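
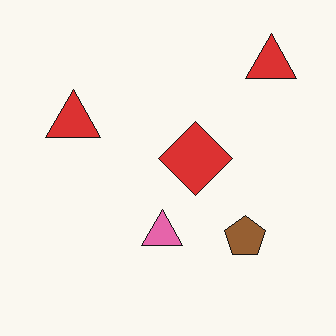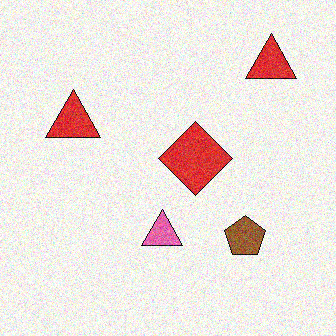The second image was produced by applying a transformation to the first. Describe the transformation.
Degraded with visible gaussian noise.

Random speckle covers the whole image, including the flat background.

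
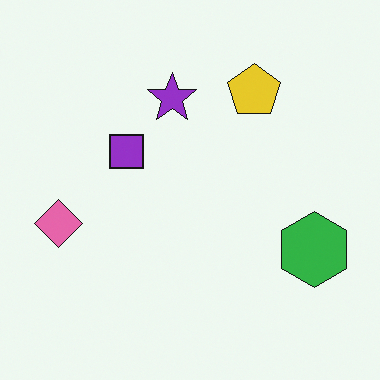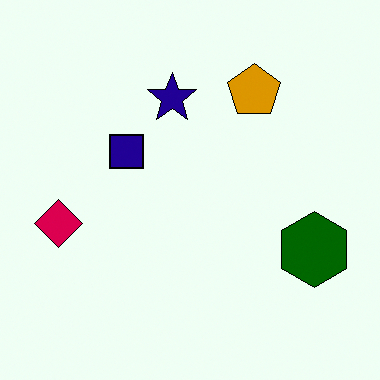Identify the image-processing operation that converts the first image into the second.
This is the original image boosted in contrast.

Tones are pushed away from mid-grey across the whole image — a global contrast change.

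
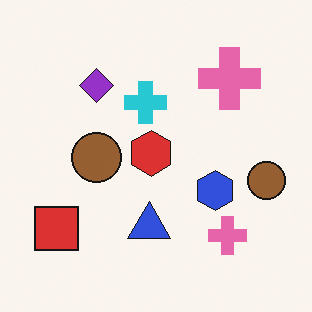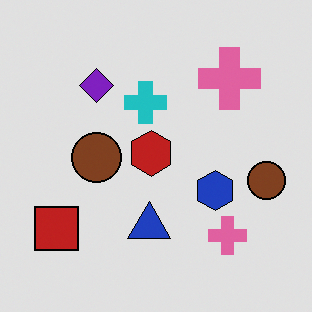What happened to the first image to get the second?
The transformation is: posterized to a reduced palette.

Each flat color has snapped to a coarser quantized level — most visibly, the near-white background has dropped to a flat grey.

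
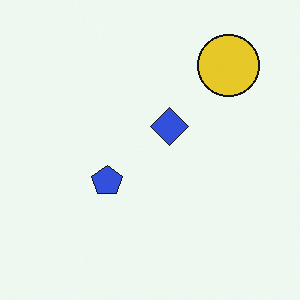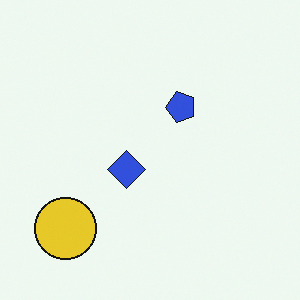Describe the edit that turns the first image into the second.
It was transposed (reflected across the top-left ↔ bottom-right diagonal).

Shapes have swapped their row and column positions — what was in the top-right is now in the bottom-left — a diagonal reflection.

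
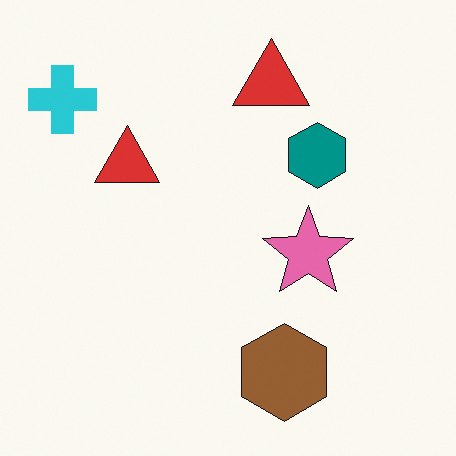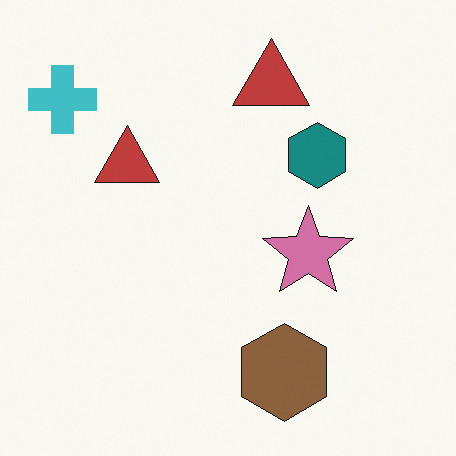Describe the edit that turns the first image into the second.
The image was slightly desaturated.

All colors are more muted and greyish — a global saturation change.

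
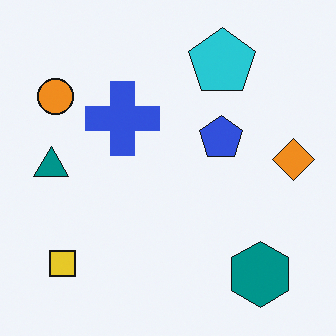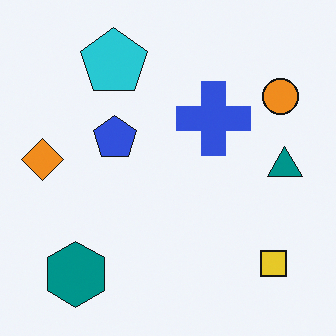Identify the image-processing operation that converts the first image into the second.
The transformation is: flipped horizontally (left ↔ right).

The orange diamond is in the right of the first image and the left of the second — shapes on opposite sides of the vertical midline have swapped in a mirror flip.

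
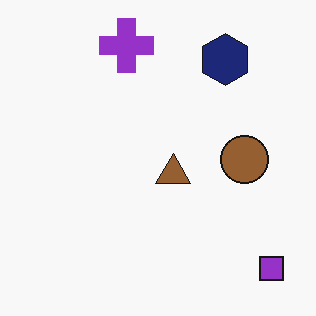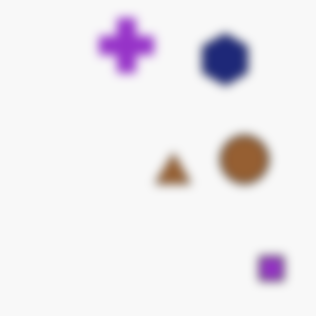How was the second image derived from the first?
Strongly gaussian-blurred.

Shape edges and outlines are uniformly softened across the whole image.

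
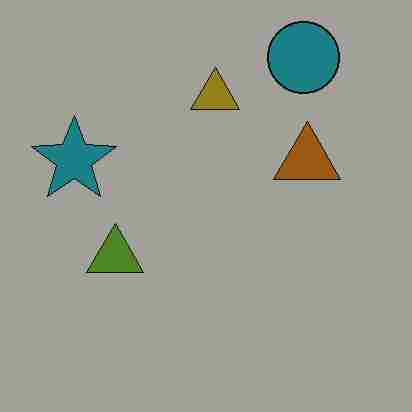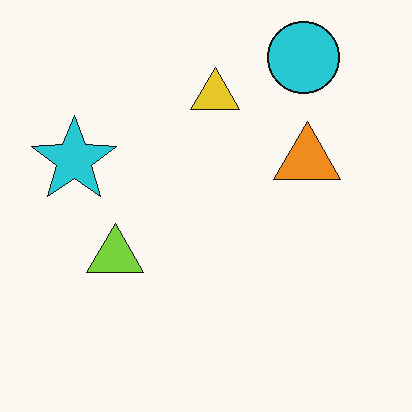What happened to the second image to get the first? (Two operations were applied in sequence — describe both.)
The first image is the second noticeably darkened, then degraded with heavy JPEG compression.

Every pixel — background and shapes alike — is uniformly darkened. Blocky 8×8 compression artifacts appear around shape edges and the flat background shows ringing — characteristic JPEG degradation.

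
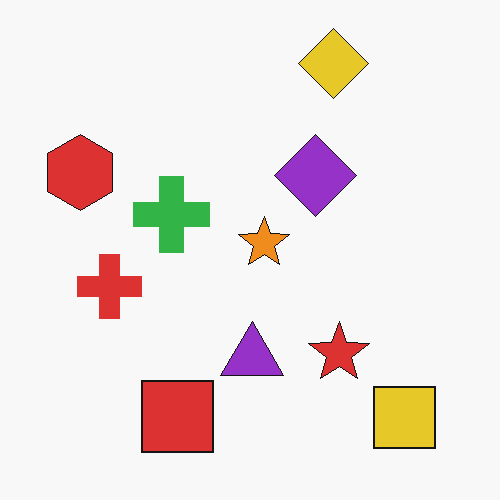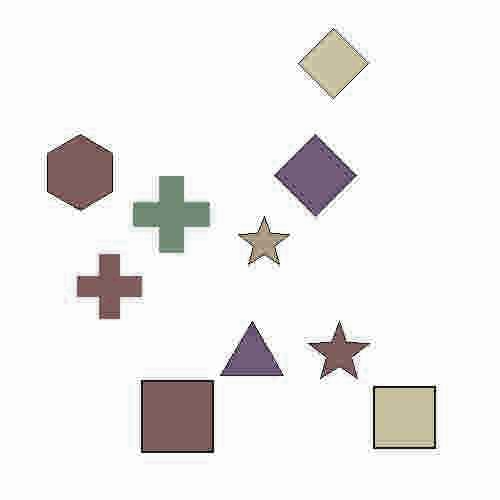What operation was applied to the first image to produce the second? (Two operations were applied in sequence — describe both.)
It was heavily JPEG-compressed with obvious blocking artifacts, then heavily desaturated.

Blocky 8×8 compression artifacts appear around shape edges and the flat background shows ringing — characteristic JPEG degradation. All colors are more muted and greyish — a global saturation change.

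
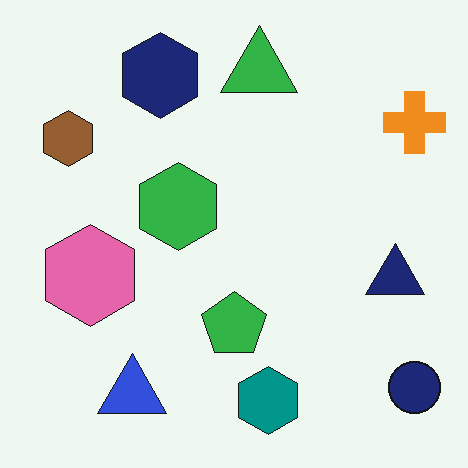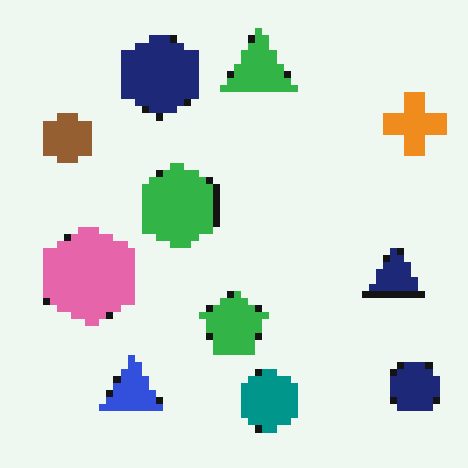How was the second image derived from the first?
The transformation is: pixelated into visible square blocks.

Shapes are reduced to large square blocks; fine edges and outlines are lost — a downscale-then-upscale (mosaic) effect.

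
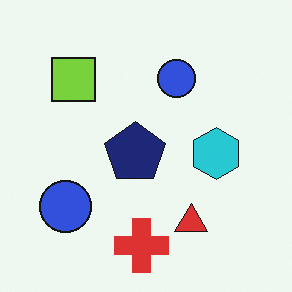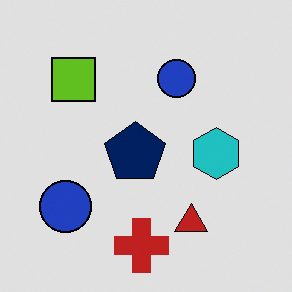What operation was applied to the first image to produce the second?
The second image is the first moderately posterized.

Each flat color has snapped to a coarser quantized level — most visibly, the near-white background has dropped to a flat grey.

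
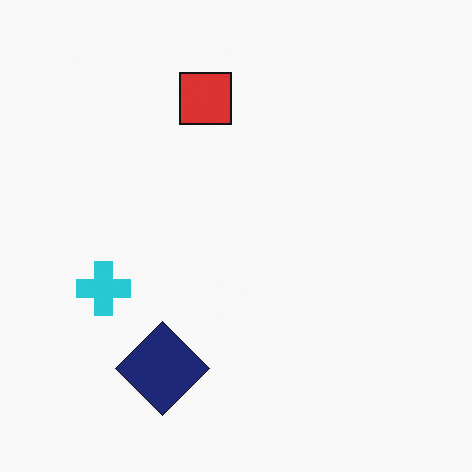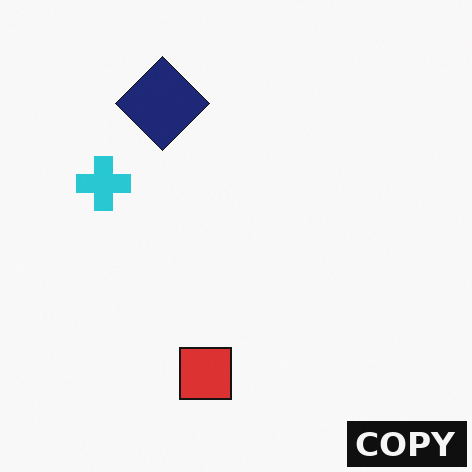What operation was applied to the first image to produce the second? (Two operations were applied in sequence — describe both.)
It was flipped vertically (top ↔ bottom), then watermarked with the text "COPY" in the lower-right corner.

The red square is in the top of the first image and the bottom of the second — shapes on opposite sides of the horizontal midline have swapped in a mirror flip. A dark label reading "COPY" appears in the lower-right corner.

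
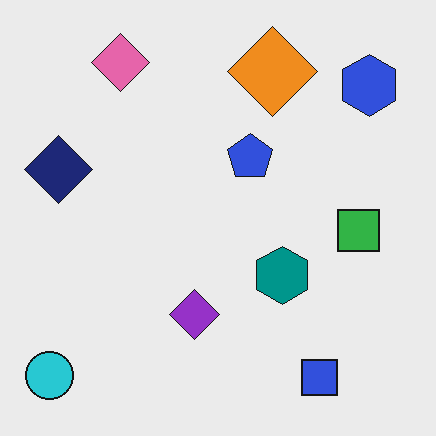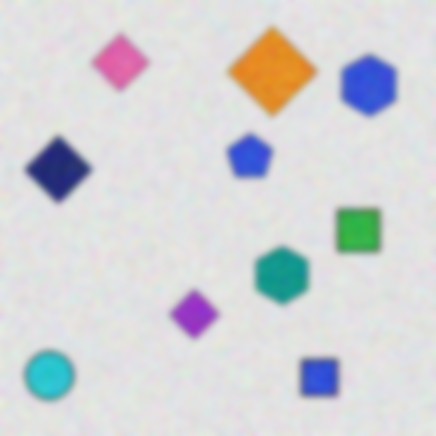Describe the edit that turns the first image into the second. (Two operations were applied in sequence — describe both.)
Degraded with strong gaussian noise, then noticeably gaussian-blurred.

Random speckle covers the whole image, including the flat background. Shape edges and outlines are uniformly softened across the whole image.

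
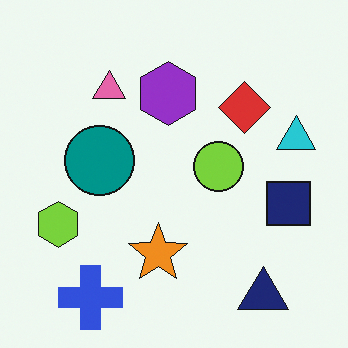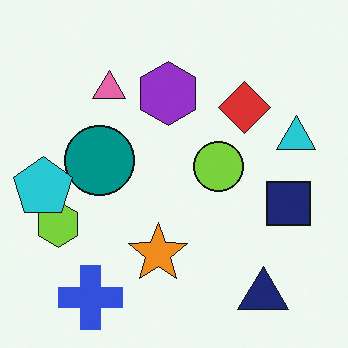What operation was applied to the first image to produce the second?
The second image is the first overlaid with an additional cyan pentagon.

A cyan pentagon appears in the second image that is absent from the first.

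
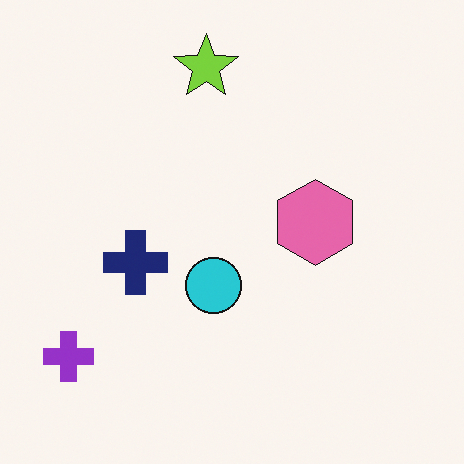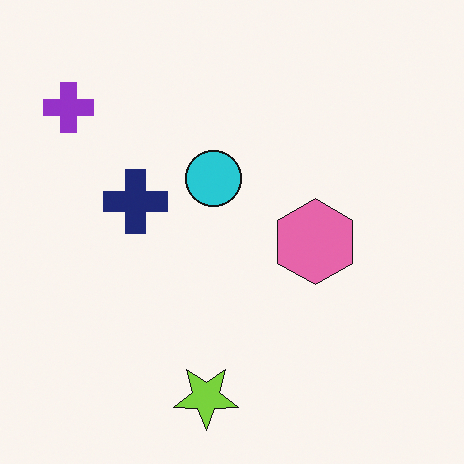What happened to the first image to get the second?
The transformation is: flipped vertically (top ↔ bottom).

The lime star is in the top of the first image and the bottom of the second — shapes on opposite sides of the horizontal midline have swapped in a mirror flip.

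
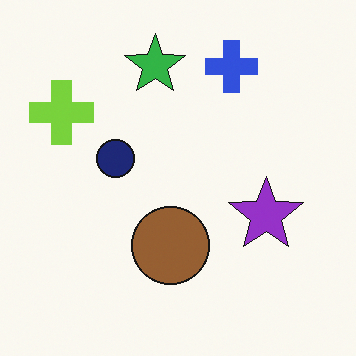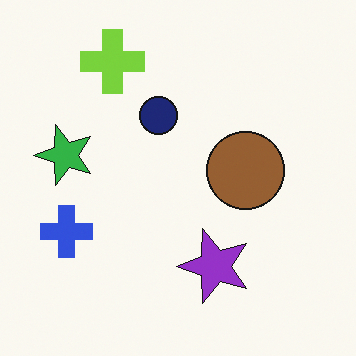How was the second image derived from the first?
The second image is the first transposed (reflected across the top-left ↔ bottom-right diagonal).

Shapes have swapped their row and column positions — what was in the top-right is now in the bottom-left — a diagonal reflection.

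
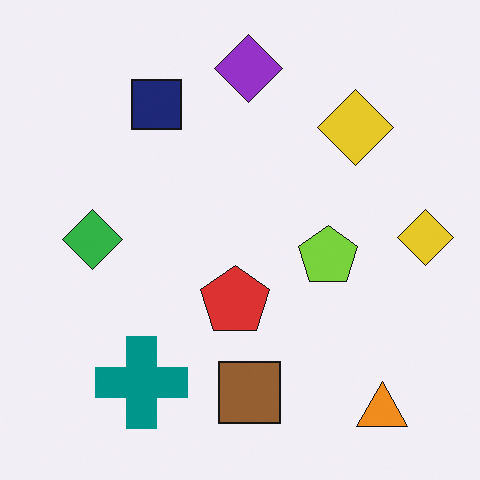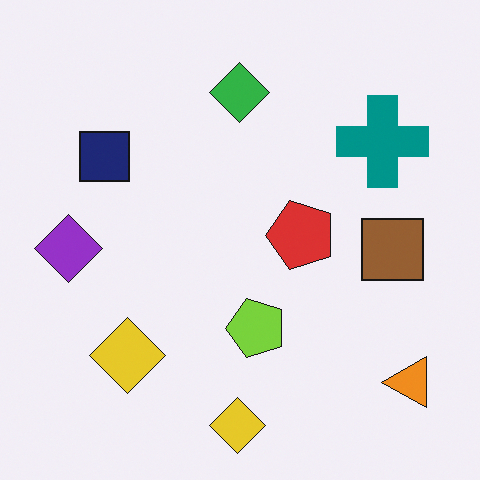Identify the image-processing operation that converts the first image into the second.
It was transposed (reflected across the top-left ↔ bottom-right diagonal).

Shapes have swapped their row and column positions — what was in the top-right is now in the bottom-left — a diagonal reflection.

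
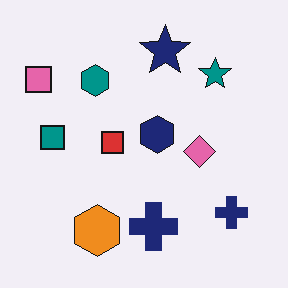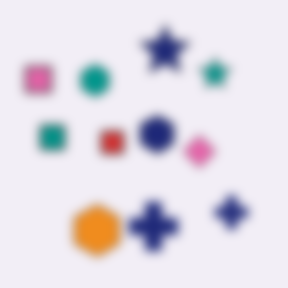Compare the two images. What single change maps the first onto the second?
The image was heavily blurred.

Shape edges and outlines are uniformly softened across the whole image.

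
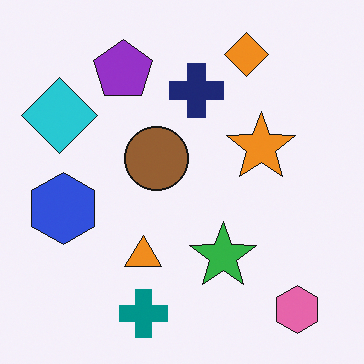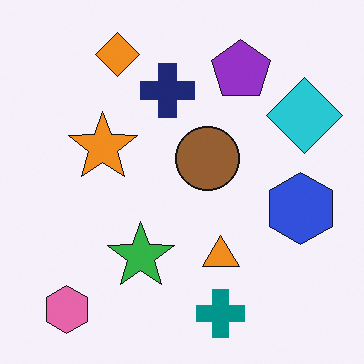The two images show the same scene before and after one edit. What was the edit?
The second image is the first flipped horizontally (left ↔ right).

The cyan diamond is in the top-left of the first image and the top-right of the second — shapes on opposite sides of the vertical midline have swapped in a mirror flip.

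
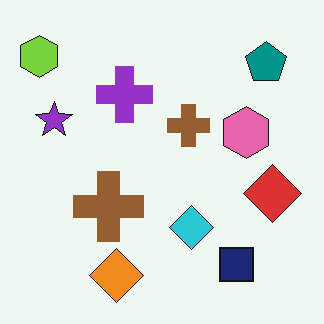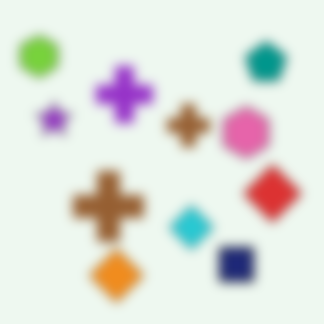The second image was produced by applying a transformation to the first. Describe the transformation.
The image was strongly gaussian-blurred.

Shape edges and outlines are uniformly softened across the whole image.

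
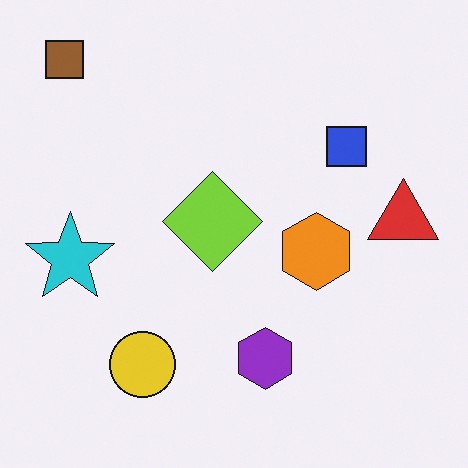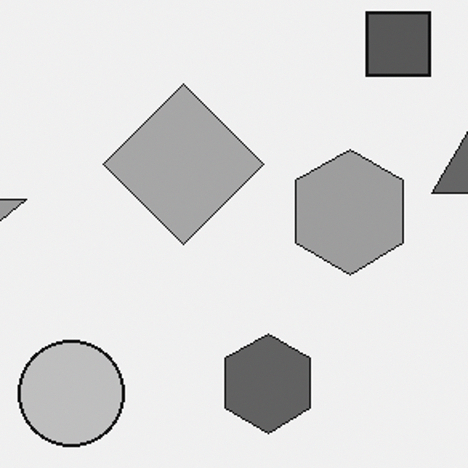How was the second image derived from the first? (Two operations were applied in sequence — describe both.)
The image was cropped slightly and scaled back up, then converted to grayscale.

The visible shapes are larger and the field of view is narrower; shapes near the original edges may be partly or wholly outside the frame — a crop-and-rescale. All color is removed — every shape is now a shade of grey.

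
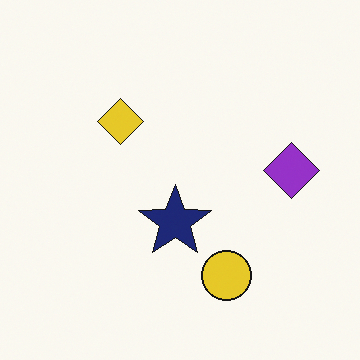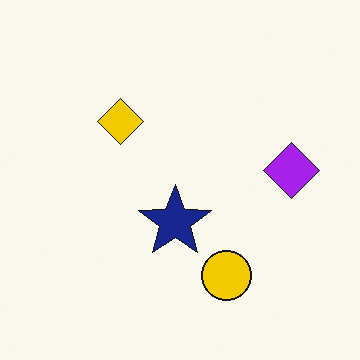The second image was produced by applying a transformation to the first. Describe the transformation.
The second image is the first slightly oversaturated.

All colors are more vivid — a global saturation change.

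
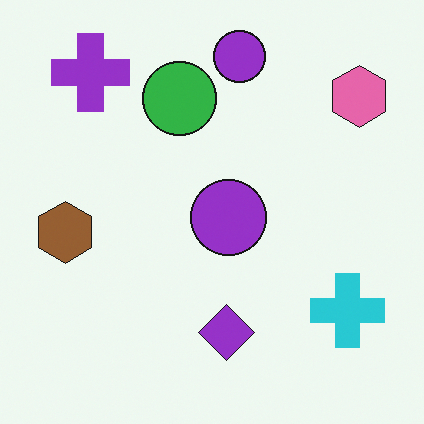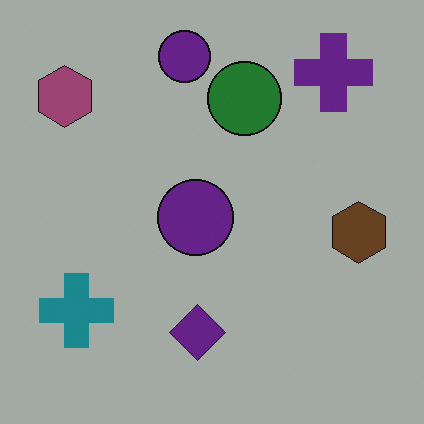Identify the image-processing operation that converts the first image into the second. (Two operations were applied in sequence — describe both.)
This is the original image substantially darkened, then flipped horizontally (left ↔ right).

Every pixel — background and shapes alike — is uniformly darkened. The pink hexagon is in the top-right of the first image and the top-left of the second — shapes on opposite sides of the vertical midline have swapped in a mirror flip.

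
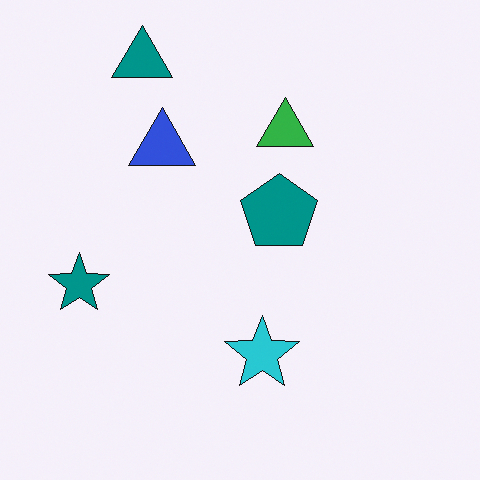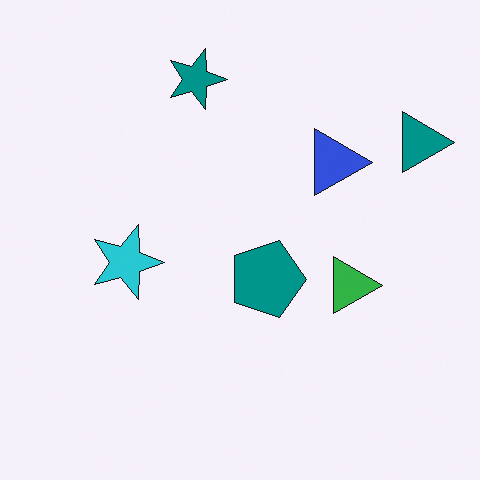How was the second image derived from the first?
Rotated 90° clockwise.

The teal triangle sits in the top-left of the first image and the top-right of the second — consistent with a whole-image 90° clockwise rotation.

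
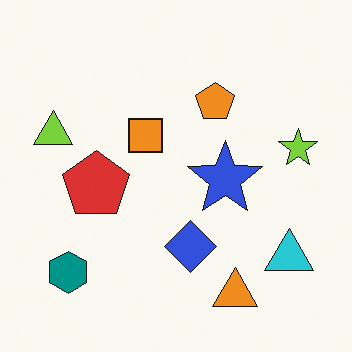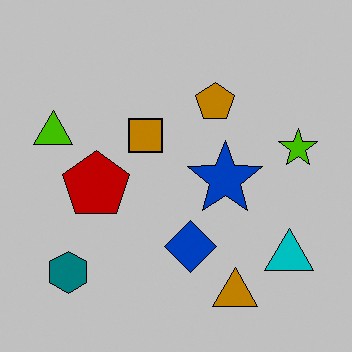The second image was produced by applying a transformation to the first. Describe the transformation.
The image was heavily posterized to just a handful of flat colors.

Each flat color has snapped to a coarser quantized level — most visibly, the near-white background has dropped to a flat grey.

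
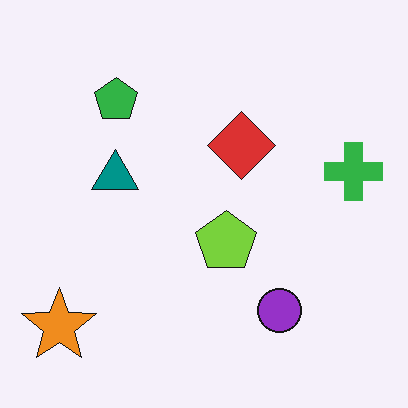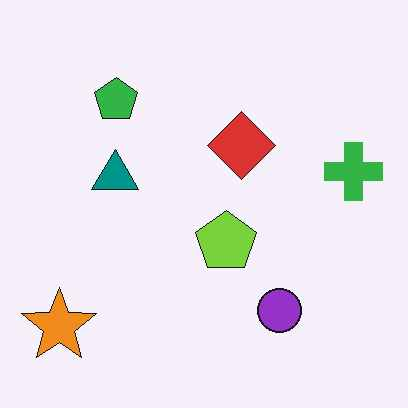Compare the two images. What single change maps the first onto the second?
It was JPEG-compressed with visible artifacts.

Blocky 8×8 compression artifacts appear around shape edges and the flat background shows ringing — characteristic JPEG degradation.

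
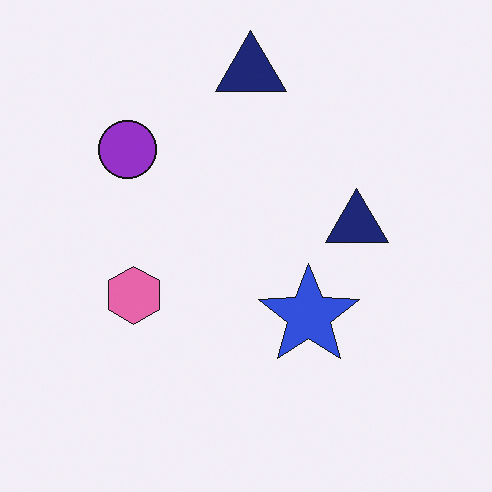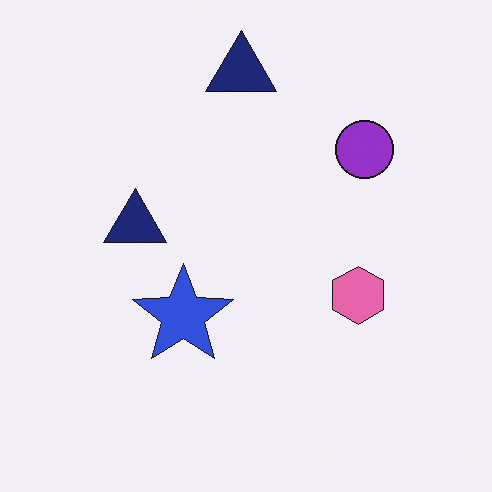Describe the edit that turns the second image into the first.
The first image is the second flipped horizontally (left ↔ right).

The purple circle is in the top-right of the second image and the top-left of the first — shapes on opposite sides of the vertical midline have swapped in a mirror flip.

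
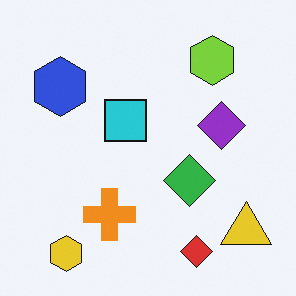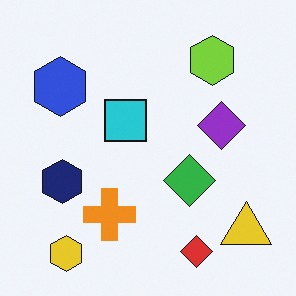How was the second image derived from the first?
The second image is the first overlaid with an additional navy hexagon.

A navy hexagon appears in the second image that is absent from the first.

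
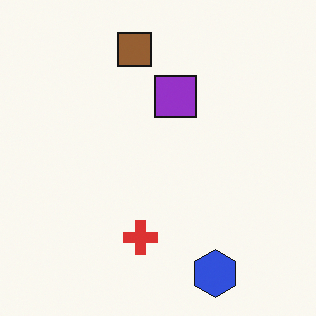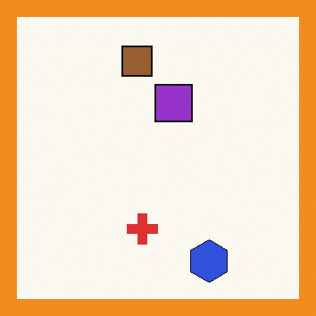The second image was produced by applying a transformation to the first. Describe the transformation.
It was framed with a orange border.

A solid orange frame runs around the edge of the second image, with the content slightly shrunk inside it.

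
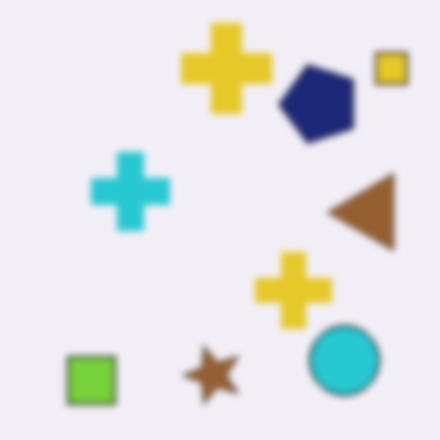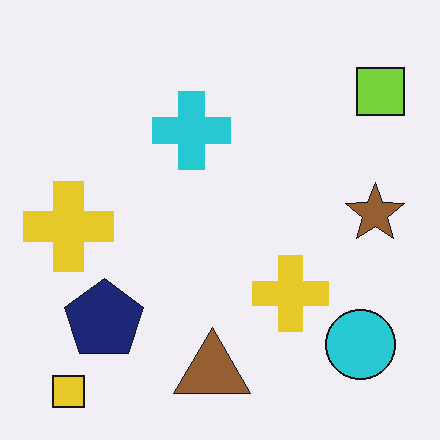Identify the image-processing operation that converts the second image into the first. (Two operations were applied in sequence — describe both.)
This is the original image moderately blurred, then transposed (reflected across the top-left ↔ bottom-right diagonal).

Shape edges and outlines are uniformly softened across the whole image. Shapes have swapped their row and column positions — what was in the top-right is now in the bottom-left — a diagonal reflection.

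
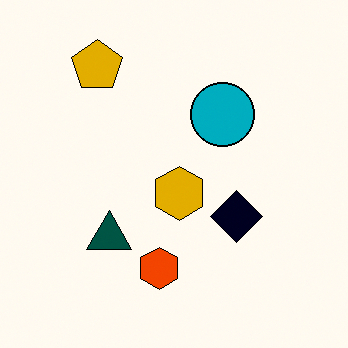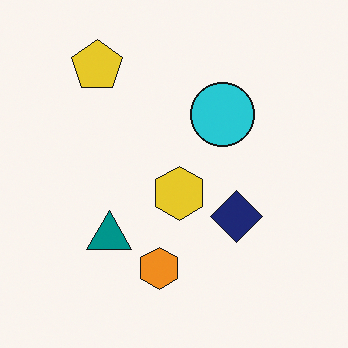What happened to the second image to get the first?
The transformation is: boosted in contrast.

Tones are pushed away from mid-grey across the whole image — a global contrast change.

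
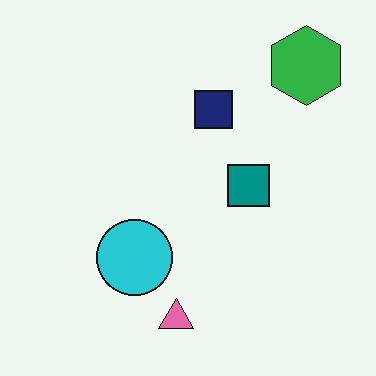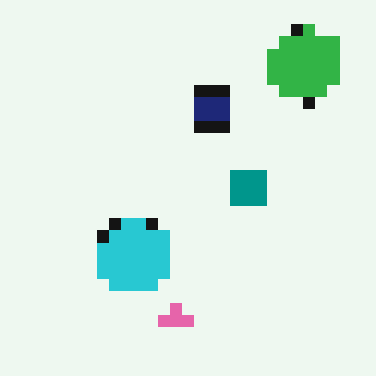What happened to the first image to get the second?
It was heavily pixelated into large blocks.

Shapes are reduced to large square blocks; fine edges and outlines are lost — a downscale-then-upscale (mosaic) effect.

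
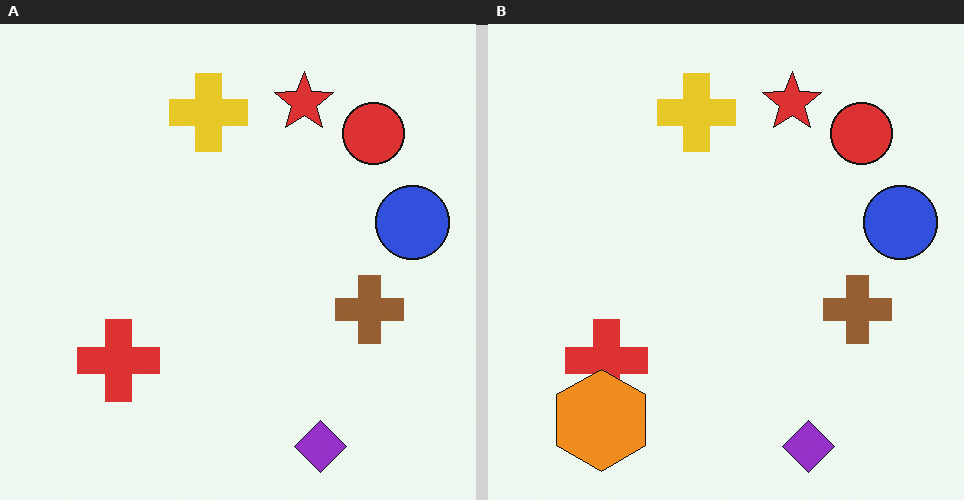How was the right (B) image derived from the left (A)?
Overlaid with an additional orange hexagon.

An orange hexagon appears in the right (B) image that is absent from the left (A).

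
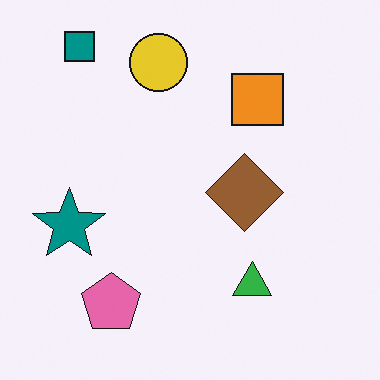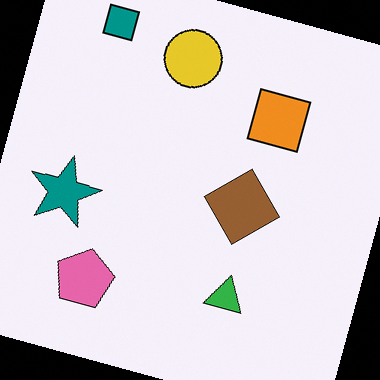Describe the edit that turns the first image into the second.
This is the original image rotated clockwise by a clearly visible amount.

Every shape is tilted by the same angle and the image corners show triangular fill wedges — a whole-image rotation by a non-right angle.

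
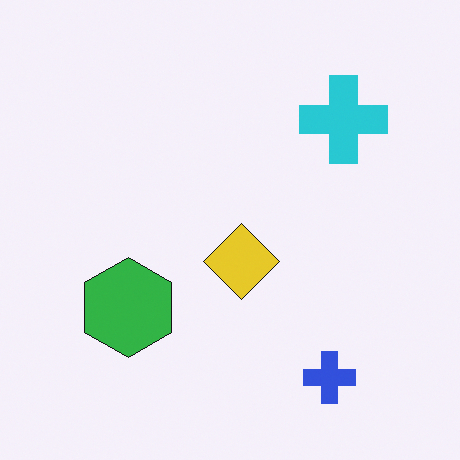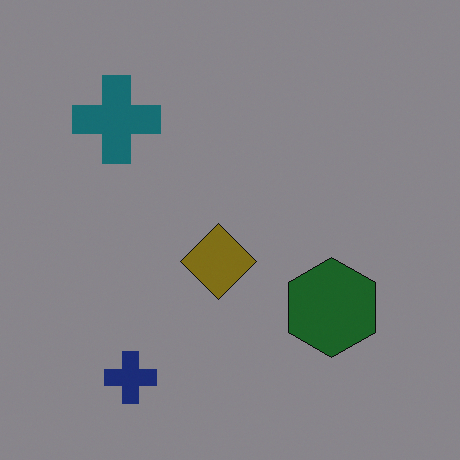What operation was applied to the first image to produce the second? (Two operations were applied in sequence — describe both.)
Flipped horizontally (left ↔ right), then substantially darkened.

The cyan cross is in the top-right of the first image and the top-left of the second — shapes on opposite sides of the vertical midline have swapped in a mirror flip. Every pixel — background and shapes alike — is uniformly darkened.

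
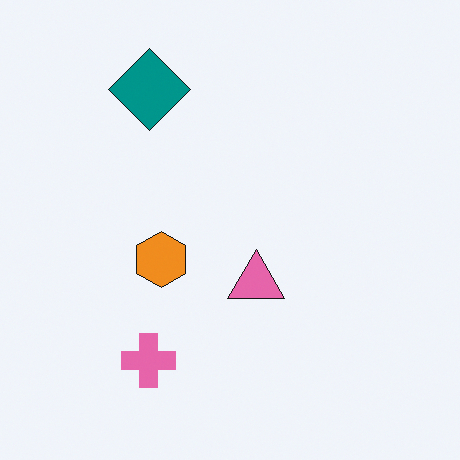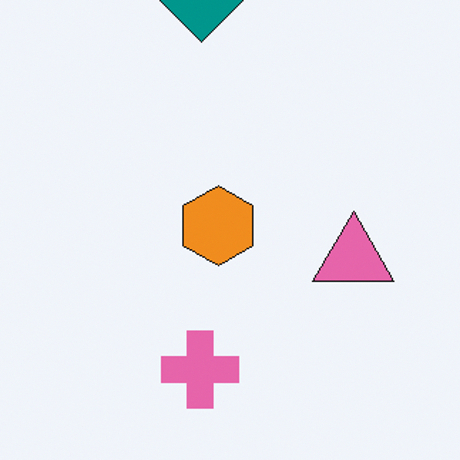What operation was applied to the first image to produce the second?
The image was cropped to a modestly smaller region and rescaled.

The visible shapes are larger and the field of view is narrower; shapes near the original edges may be partly or wholly outside the frame — a crop-and-rescale.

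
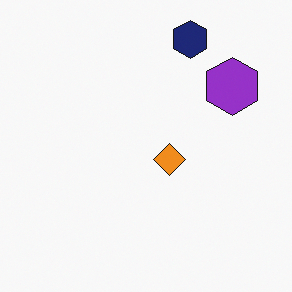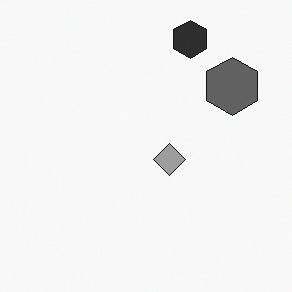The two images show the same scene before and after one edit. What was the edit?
It was converted to grayscale.

All color is removed — every shape is now a shade of grey.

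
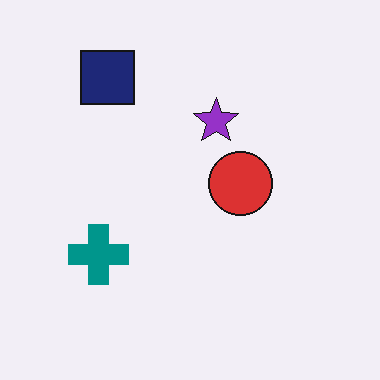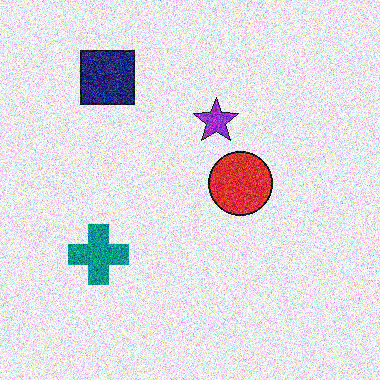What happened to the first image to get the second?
Degraded with a thick layer of grain.

Random speckle covers the whole image, including the flat background.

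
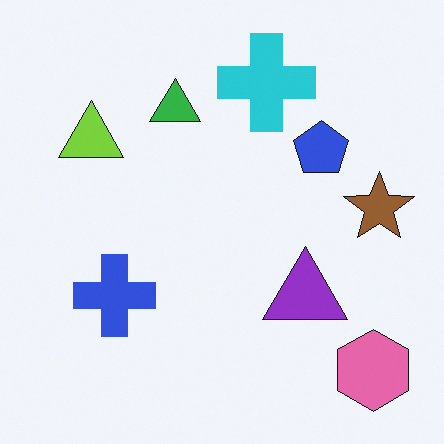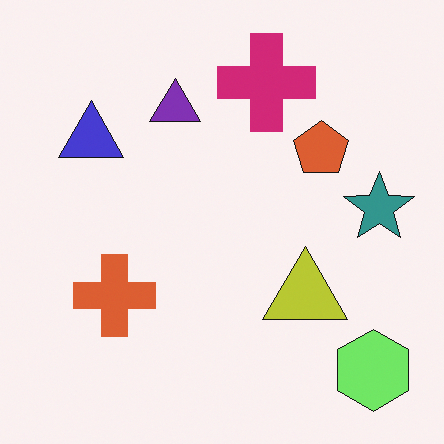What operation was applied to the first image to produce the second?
This is the original image hue-shifted noticeably.

Every shape's color has rotated by the same amount around the hue wheel — a uniform hue shift.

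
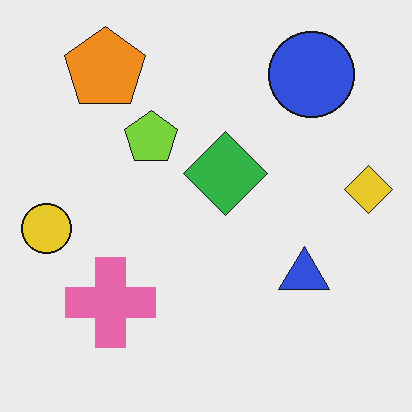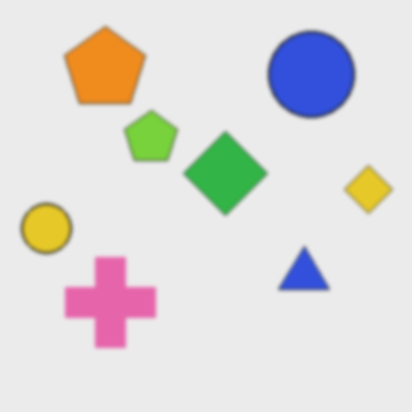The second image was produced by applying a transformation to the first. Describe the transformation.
This is the original image slightly softened.

Shape edges and outlines are uniformly softened across the whole image.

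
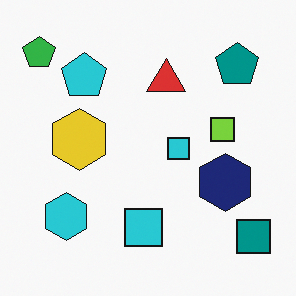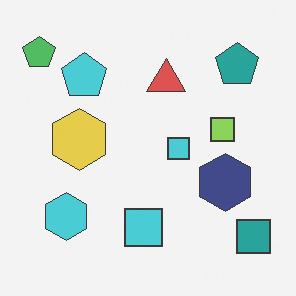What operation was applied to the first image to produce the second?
The second image is the first given slightly reduced contrast.

Tones are pushed toward mid-grey across the whole image — a global contrast change.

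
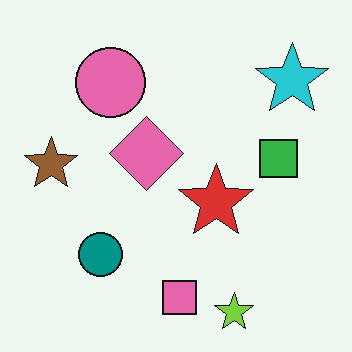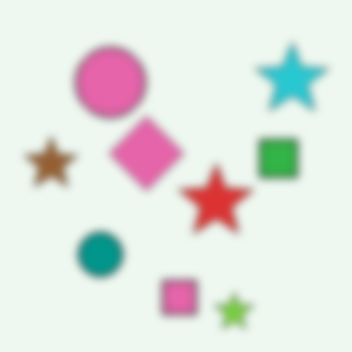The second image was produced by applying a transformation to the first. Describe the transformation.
The second image is the first moderately blurred.

Shape edges and outlines are uniformly softened across the whole image.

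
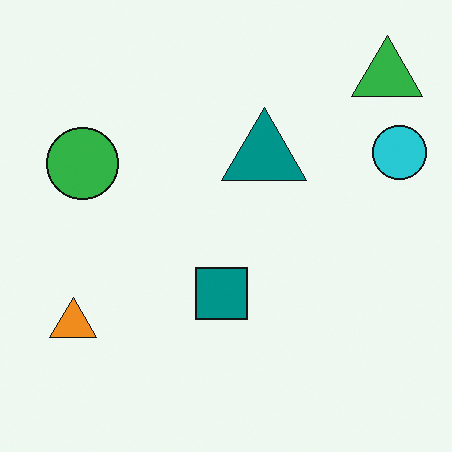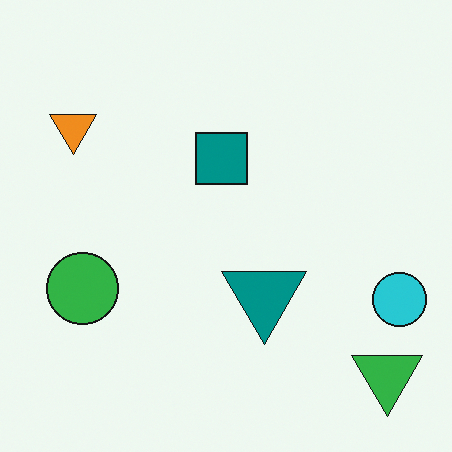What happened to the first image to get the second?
The transformation is: flipped vertically (top ↔ bottom).

The green triangle is in the top-right of the first image and the bottom-right of the second — shapes on opposite sides of the horizontal midline have swapped in a mirror flip.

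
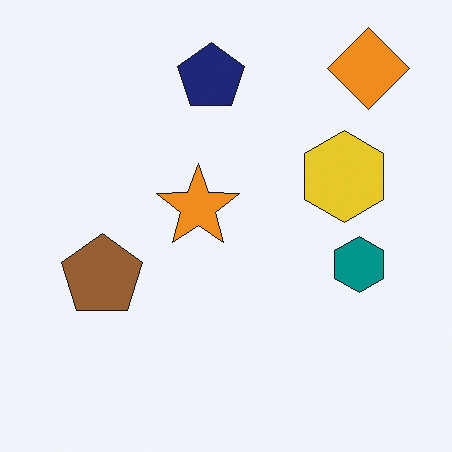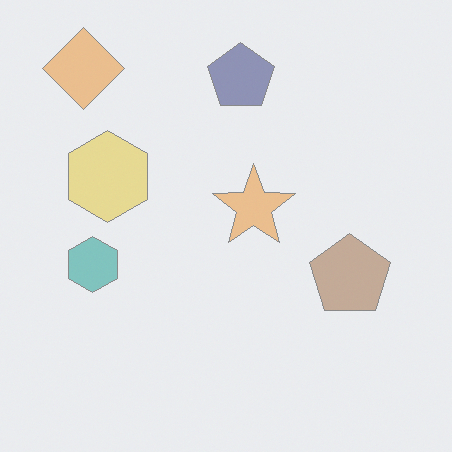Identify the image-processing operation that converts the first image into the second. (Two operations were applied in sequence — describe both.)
The image was washed out (contrast reduced), then flipped horizontally (left ↔ right).

Tones are pushed toward mid-grey across the whole image — a global contrast change. The orange diamond is in the top-right of the first image and the top-left of the second — shapes on opposite sides of the vertical midline have swapped in a mirror flip.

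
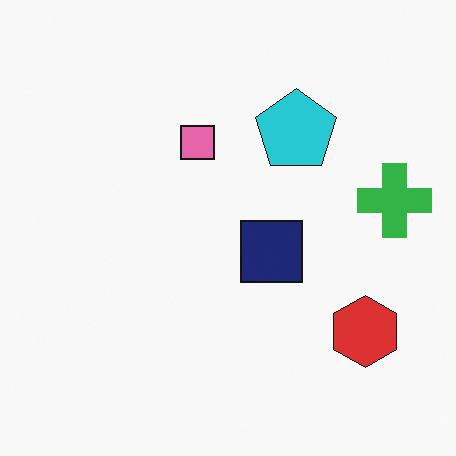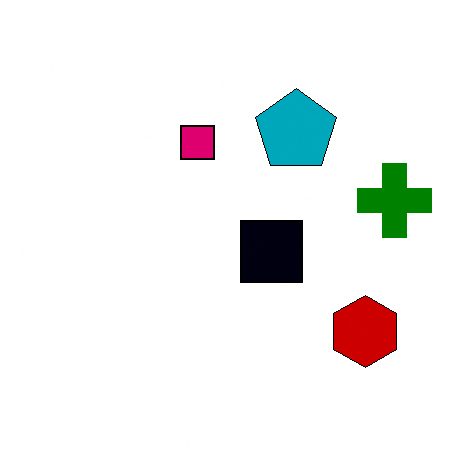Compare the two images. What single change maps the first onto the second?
The second image is the first given much higher contrast.

Tones are pushed away from mid-grey across the whole image — a global contrast change.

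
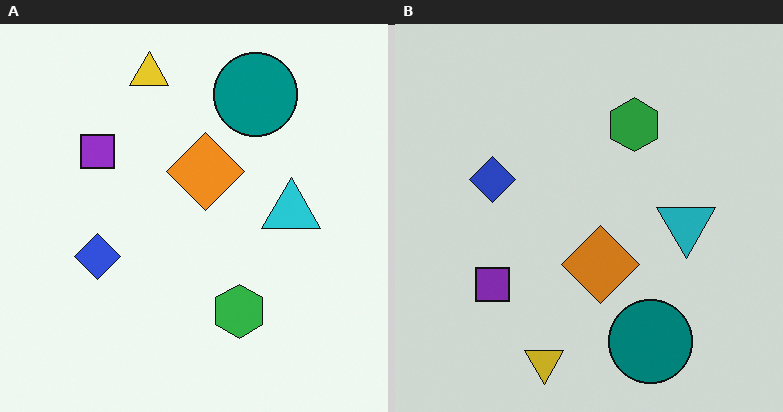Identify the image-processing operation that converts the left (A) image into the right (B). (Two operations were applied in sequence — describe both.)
This is the original image slightly darkened, then flipped vertically (top ↔ bottom).

Every pixel — background and shapes alike — is uniformly darkened. The yellow triangle is in the top of the left (A) image and the bottom of the right (B) — shapes on opposite sides of the horizontal midline have swapped in a mirror flip.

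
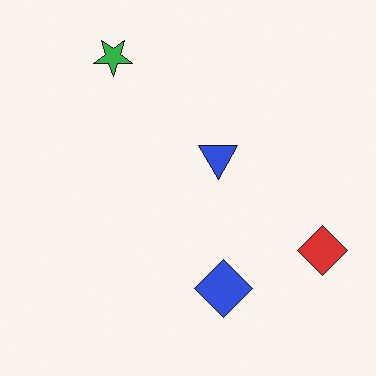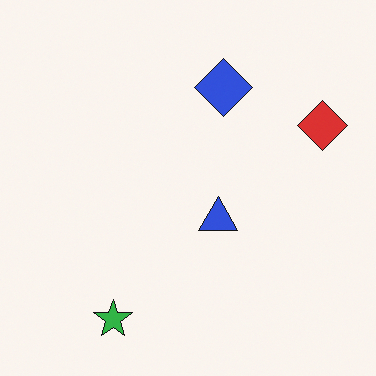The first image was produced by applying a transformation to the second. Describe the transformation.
The transformation is: flipped vertically (top ↔ bottom).

The green star is in the bottom-left of the second image and the top-left of the first — shapes on opposite sides of the horizontal midline have swapped in a mirror flip.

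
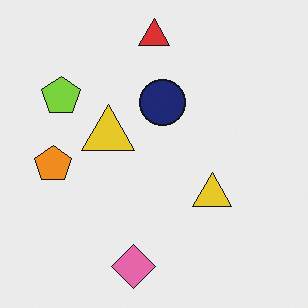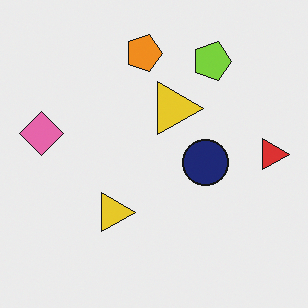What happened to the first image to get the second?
The image was rotated 90° clockwise.

The red triangle sits in the top of the first image and the right of the second — consistent with a whole-image 90° clockwise rotation.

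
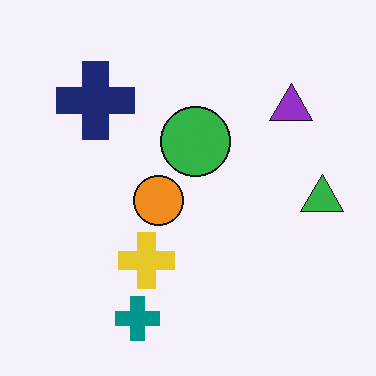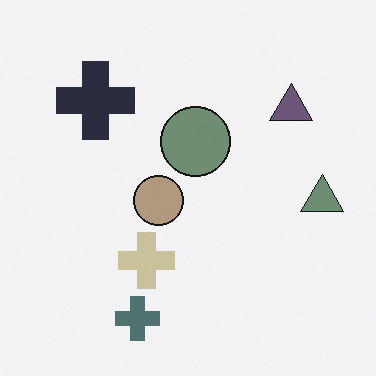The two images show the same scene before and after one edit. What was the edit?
The image was heavily desaturated.

All colors are more muted and greyish — a global saturation change.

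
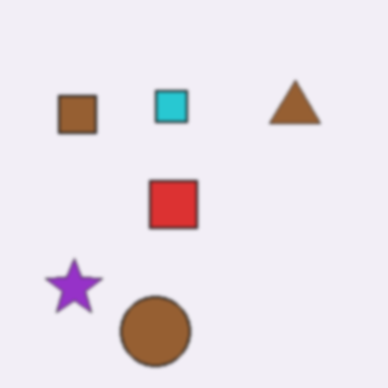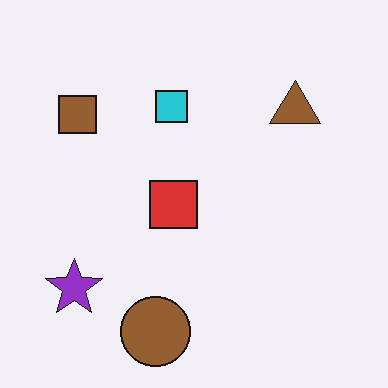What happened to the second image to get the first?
The first image is the second slightly softened.

Shape edges and outlines are uniformly softened across the whole image.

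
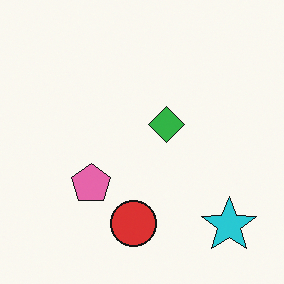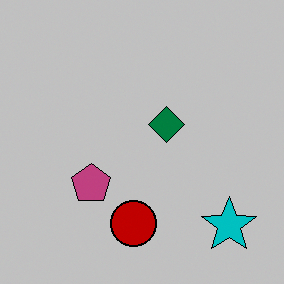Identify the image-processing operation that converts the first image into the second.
This is the original image aggressively posterized.

Each flat color has snapped to a coarser quantized level — most visibly, the near-white background has dropped to a flat grey.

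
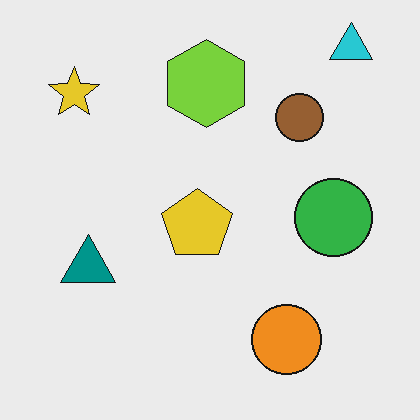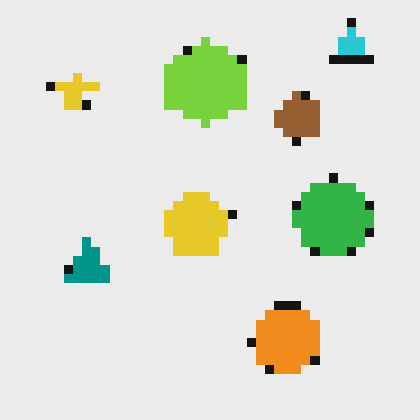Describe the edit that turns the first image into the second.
This is the original image coarsely pixelated.

Shapes are reduced to large square blocks; fine edges and outlines are lost — a downscale-then-upscale (mosaic) effect.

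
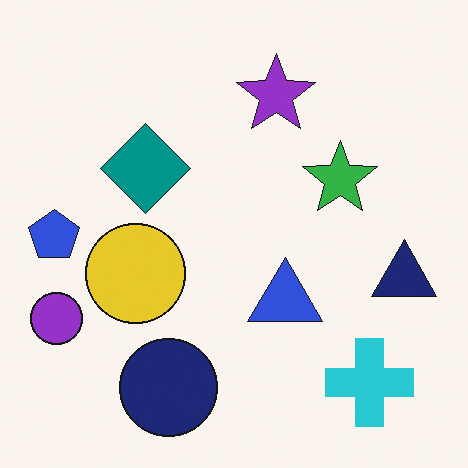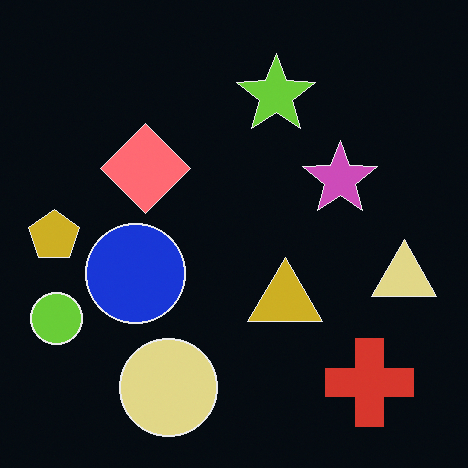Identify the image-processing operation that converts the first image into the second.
This is the original image color-inverted (negative).

The light background has become dark and every shape's color is its complement — a photographic negative.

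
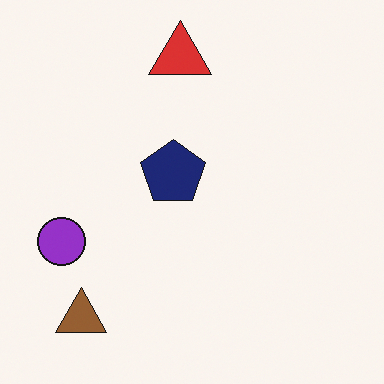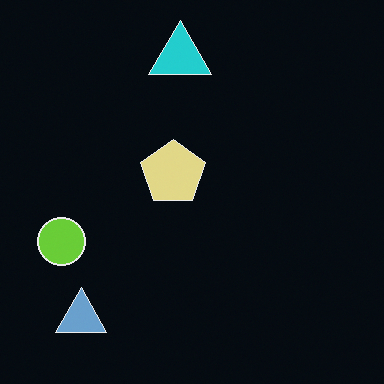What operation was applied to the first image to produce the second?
It was color-inverted (negative).

The light background has become dark and every shape's color is its complement — a photographic negative.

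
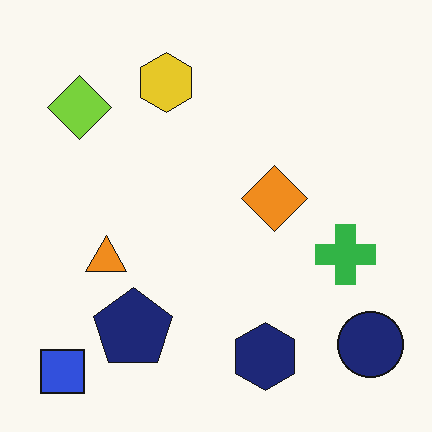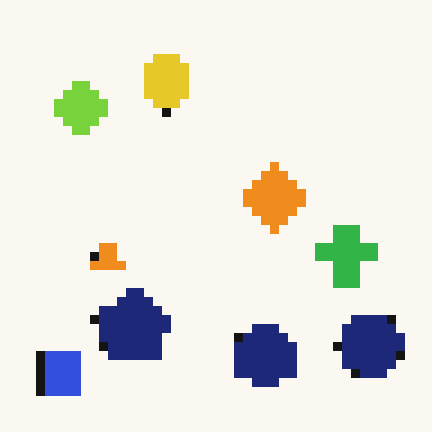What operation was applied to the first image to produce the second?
The second image is the first heavily pixelated into large blocks.

Shapes are reduced to large square blocks; fine edges and outlines are lost — a downscale-then-upscale (mosaic) effect.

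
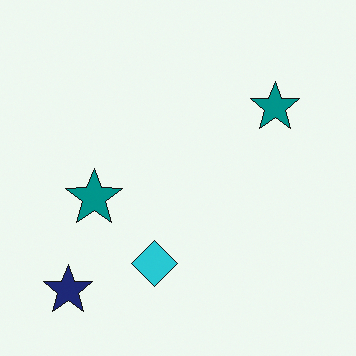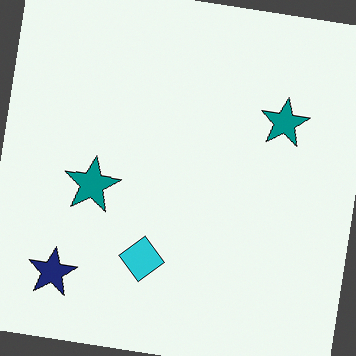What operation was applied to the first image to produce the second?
The second image is the first rotated clockwise by a small amount.

Every shape is tilted by the same angle and the image corners show triangular fill wedges — a whole-image rotation by a non-right angle.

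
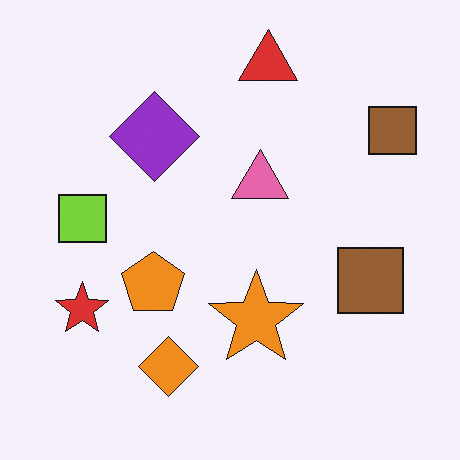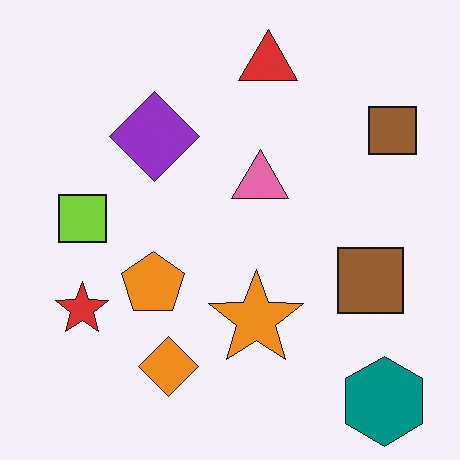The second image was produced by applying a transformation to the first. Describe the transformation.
The transformation is: overlaid with an additional teal hexagon.

A teal hexagon appears in the second image that is absent from the first.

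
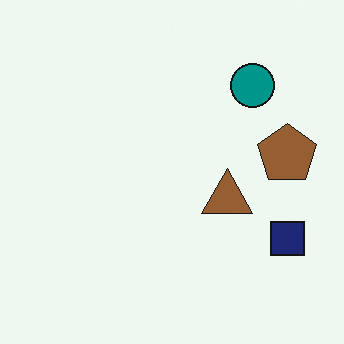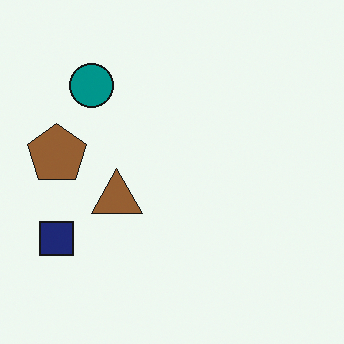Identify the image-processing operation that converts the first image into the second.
Flipped horizontally (left ↔ right).

The navy square is in the bottom-right of the first image and the bottom-left of the second — shapes on opposite sides of the vertical midline have swapped in a mirror flip.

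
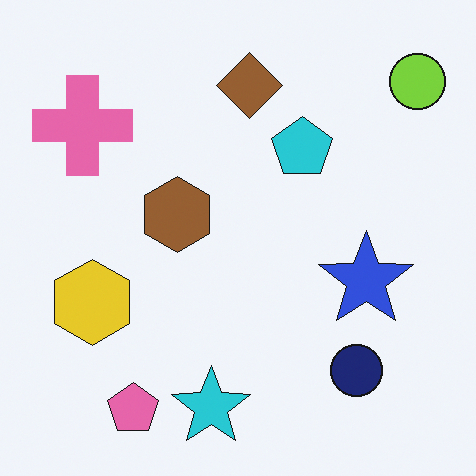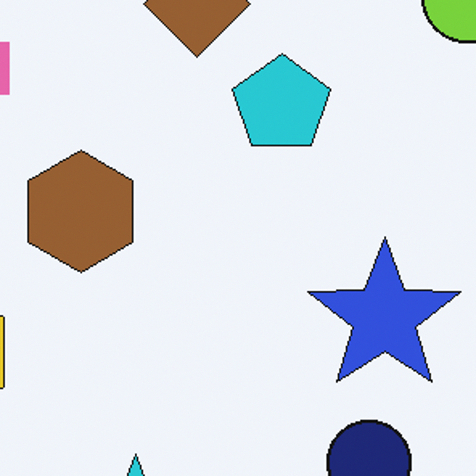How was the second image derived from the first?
This is the original image cropped slightly and scaled back up.

The visible shapes are larger and the field of view is narrower; shapes near the original edges may be partly or wholly outside the frame — a crop-and-rescale.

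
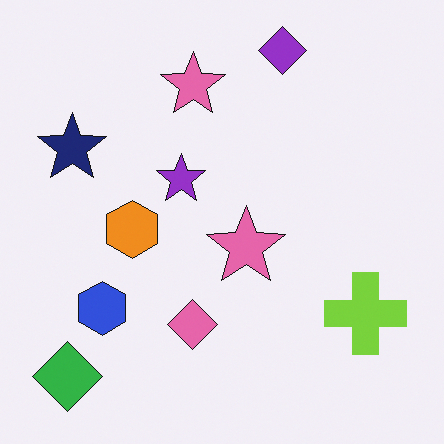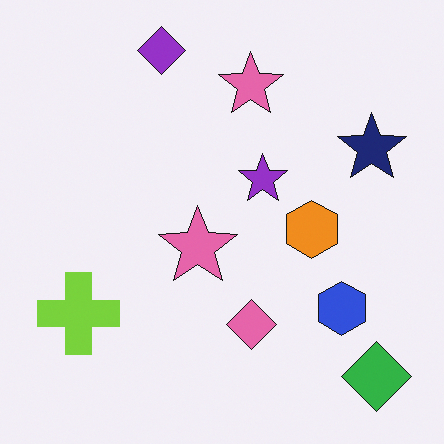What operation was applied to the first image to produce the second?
It was flipped horizontally (left ↔ right).

The green diamond is in the bottom-left of the first image and the bottom-right of the second — shapes on opposite sides of the vertical midline have swapped in a mirror flip.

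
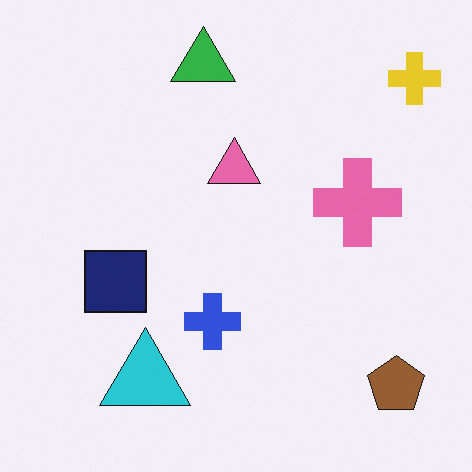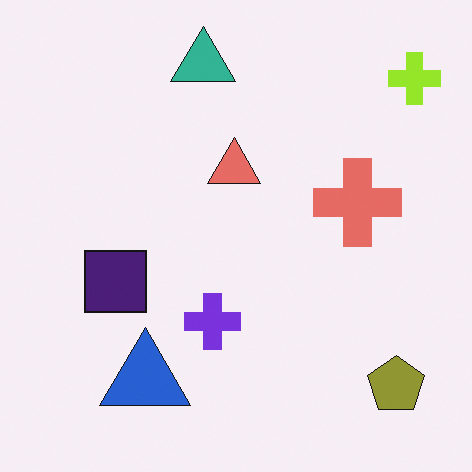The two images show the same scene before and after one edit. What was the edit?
The transformation is: hue-shifted slightly.

Every shape's color has rotated by the same amount around the hue wheel — a uniform hue shift.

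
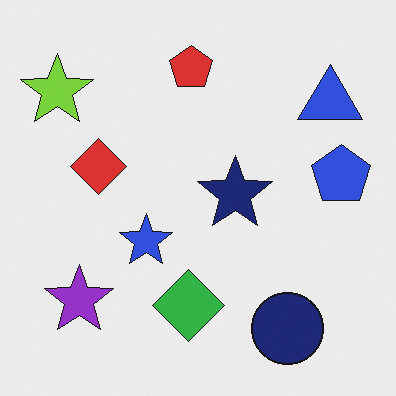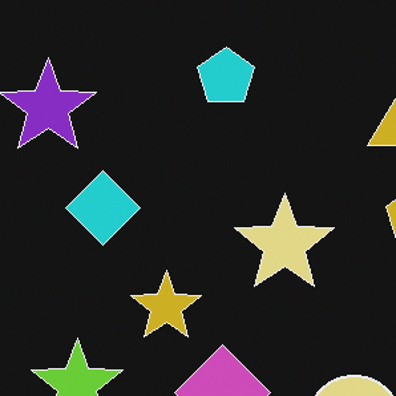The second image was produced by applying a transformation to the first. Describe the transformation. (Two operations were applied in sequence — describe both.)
Color-inverted (negative), then cropped slightly and scaled back up.

The light background has become dark and every shape's color is its complement — a photographic negative. The visible shapes are larger and the field of view is narrower; shapes near the original edges may be partly or wholly outside the frame — a crop-and-rescale.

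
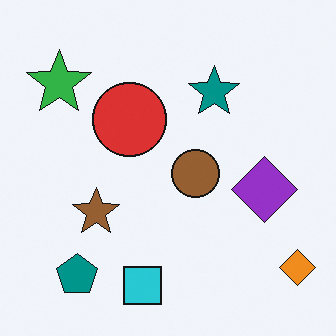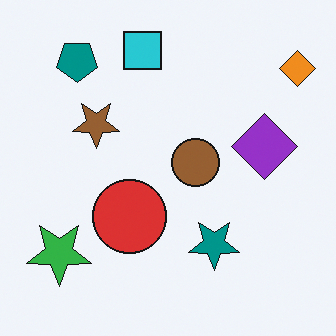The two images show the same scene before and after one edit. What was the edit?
The transformation is: flipped vertically (top ↔ bottom).

The cyan square is in the bottom of the first image and the top of the second — shapes on opposite sides of the horizontal midline have swapped in a mirror flip.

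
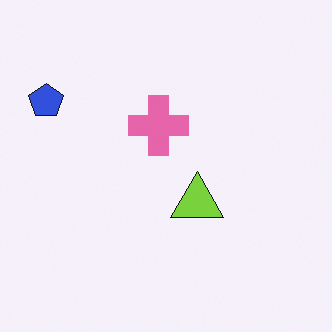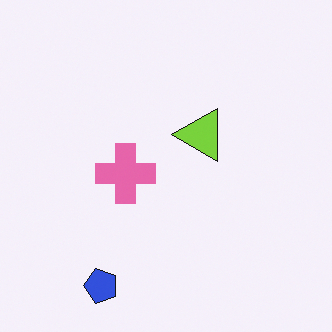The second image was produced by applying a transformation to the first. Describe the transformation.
The second image is the first rotated 90° counter-clockwise.

The blue pentagon sits in the top-left of the first image and the bottom-left of the second — consistent with a whole-image 90° counter-clockwise rotation.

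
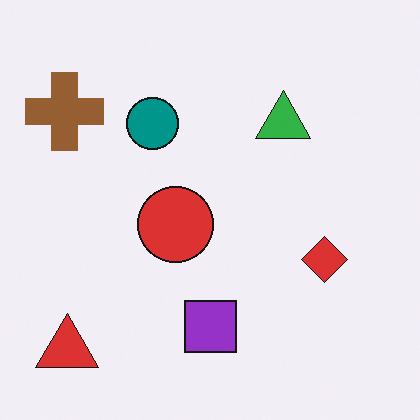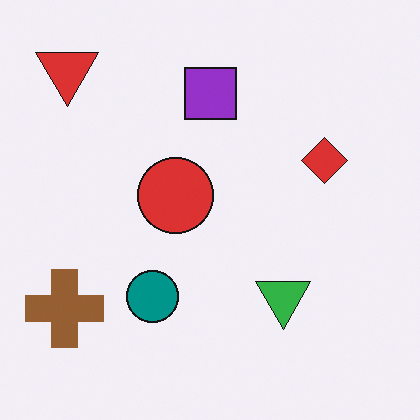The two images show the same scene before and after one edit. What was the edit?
It was flipped vertically (top ↔ bottom).

The red triangle is in the bottom-left of the first image and the top-left of the second — shapes on opposite sides of the horizontal midline have swapped in a mirror flip.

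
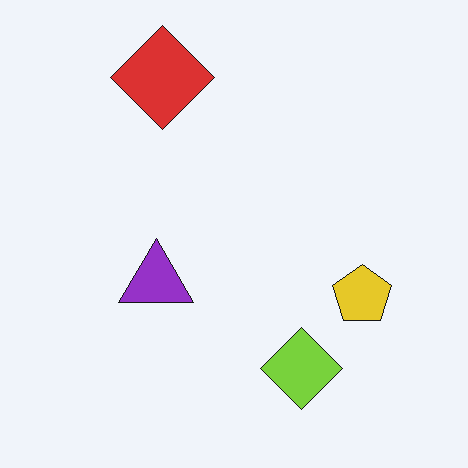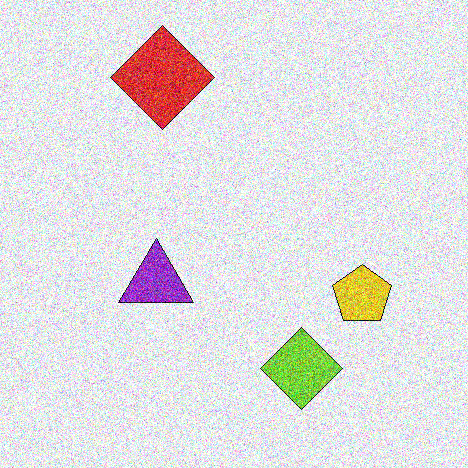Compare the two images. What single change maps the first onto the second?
The second image is the first degraded with a thick layer of grain.

Random speckle covers the whole image, including the flat background.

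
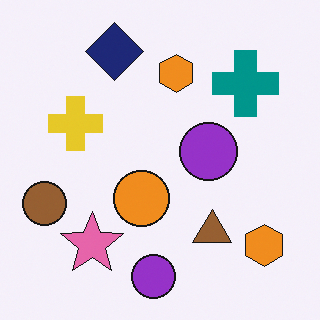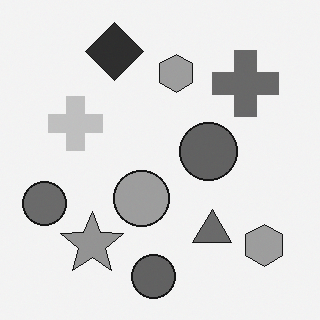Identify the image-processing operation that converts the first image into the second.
It was converted to grayscale.

All color is removed — every shape is now a shade of grey.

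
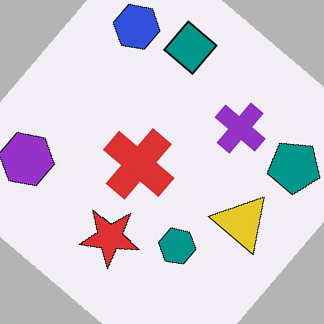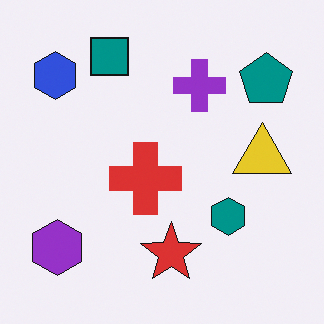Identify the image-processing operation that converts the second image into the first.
It was rotated clockwise by a large amount — several tens of degrees.

Every shape is tilted by the same angle and the image corners show triangular fill wedges — a whole-image rotation by a non-right angle.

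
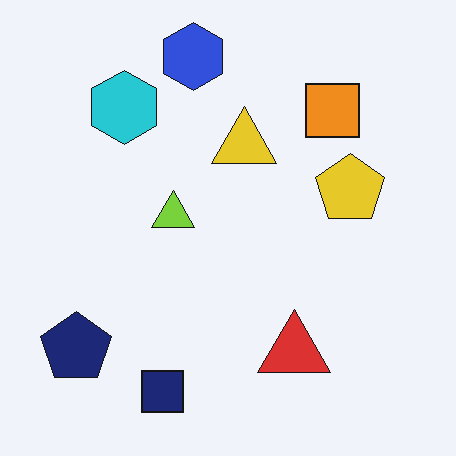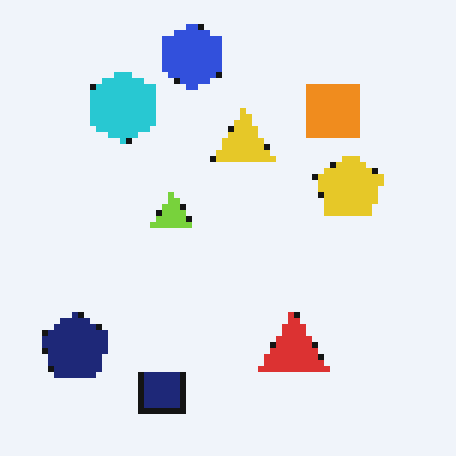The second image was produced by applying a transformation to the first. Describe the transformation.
The image was pixelated into visible square blocks.

Shapes are reduced to large square blocks; fine edges and outlines are lost — a downscale-then-upscale (mosaic) effect.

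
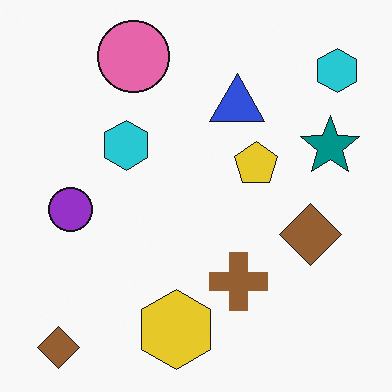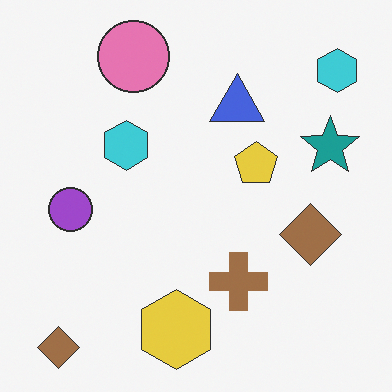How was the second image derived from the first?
The second image is the first given slightly reduced contrast.

Tones are pushed toward mid-grey across the whole image — a global contrast change.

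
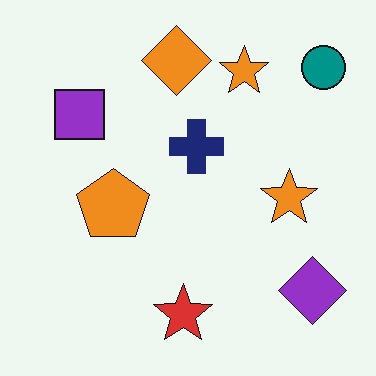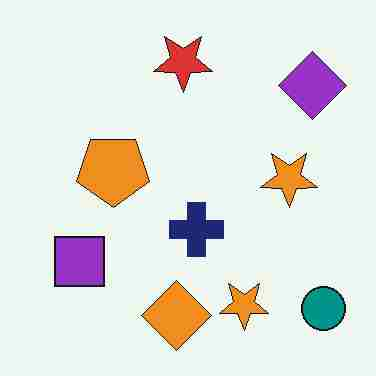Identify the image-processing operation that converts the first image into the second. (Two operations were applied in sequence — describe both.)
It was flipped vertically (top ↔ bottom), then degraded with heavy JPEG compression.

The orange diamond is in the top of the first image and the bottom of the second — shapes on opposite sides of the horizontal midline have swapped in a mirror flip. Blocky 8×8 compression artifacts appear around shape edges and the flat background shows ringing — characteristic JPEG degradation.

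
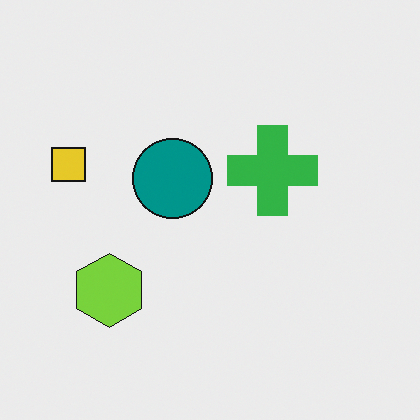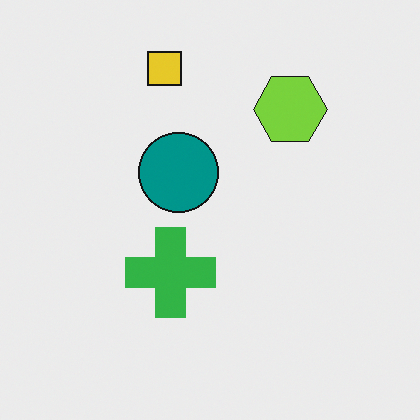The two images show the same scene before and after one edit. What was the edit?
Transposed (reflected across the top-left ↔ bottom-right diagonal).

Shapes have swapped their row and column positions — what was in the top-right is now in the bottom-left — a diagonal reflection.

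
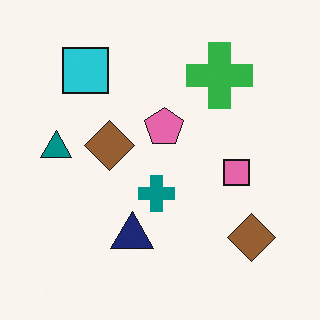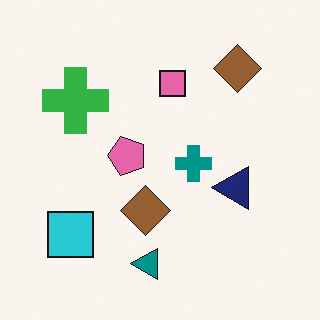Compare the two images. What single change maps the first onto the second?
The second image is the first rotated 90° counter-clockwise.

The cyan square sits in the top-left of the first image and the bottom-left of the second — consistent with a whole-image 90° counter-clockwise rotation.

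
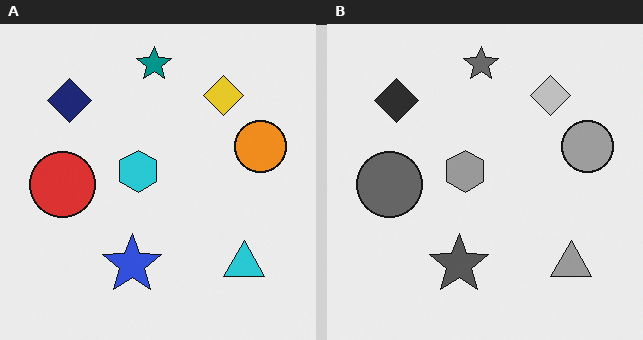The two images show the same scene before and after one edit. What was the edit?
It was converted to grayscale.

All color is removed — every shape is now a shade of grey.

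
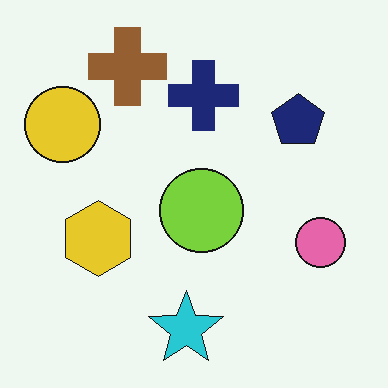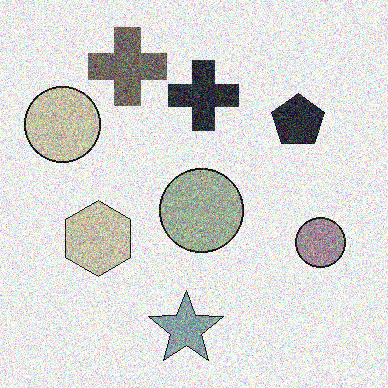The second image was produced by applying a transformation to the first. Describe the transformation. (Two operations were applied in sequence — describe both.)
The second image is the first heavily desaturated, then degraded with a thick layer of grain.

All colors are more muted and greyish — a global saturation change. Random speckle covers the whole image, including the flat background.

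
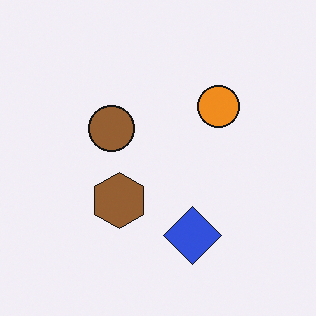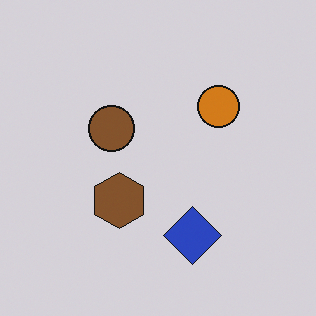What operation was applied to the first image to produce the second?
The transformation is: darkened a little.

Every pixel — background and shapes alike — is uniformly darkened.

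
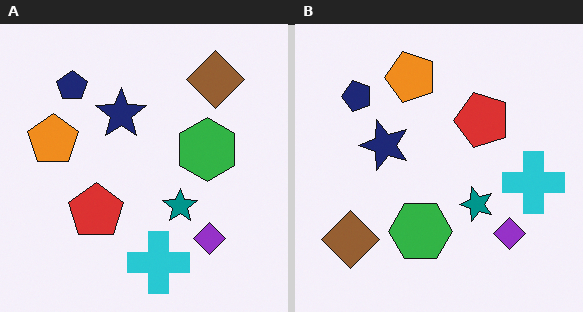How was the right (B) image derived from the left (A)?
Transposed (reflected across the top-left ↔ bottom-right diagonal).

Shapes have swapped their row and column positions — what was in the top-right is now in the bottom-left — a diagonal reflection.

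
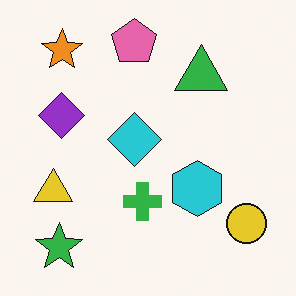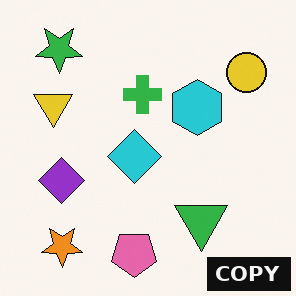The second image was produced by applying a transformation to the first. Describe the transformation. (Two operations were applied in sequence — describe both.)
The image was flipped vertically (top ↔ bottom), then watermarked with the text "COPY" in the lower-right corner.

The pink pentagon is in the top of the first image and the bottom of the second — shapes on opposite sides of the horizontal midline have swapped in a mirror flip. A dark label reading "COPY" appears in the lower-right corner.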